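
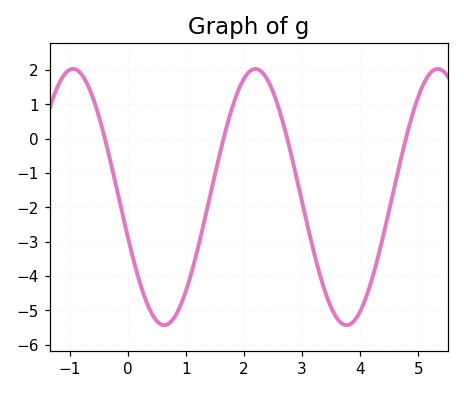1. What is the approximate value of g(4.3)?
-3.5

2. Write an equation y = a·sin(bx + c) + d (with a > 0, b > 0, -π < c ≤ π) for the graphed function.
y = 3.73sin(2x - 2.8) - 1.7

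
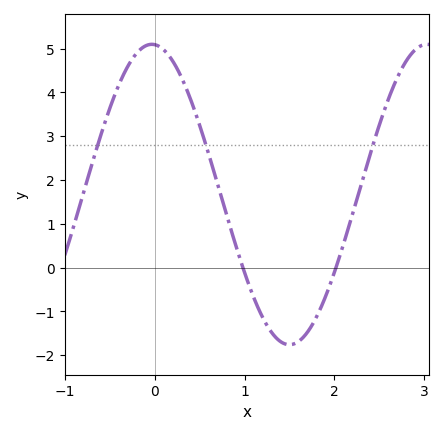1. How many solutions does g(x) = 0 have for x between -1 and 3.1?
2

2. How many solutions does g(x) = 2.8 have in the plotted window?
3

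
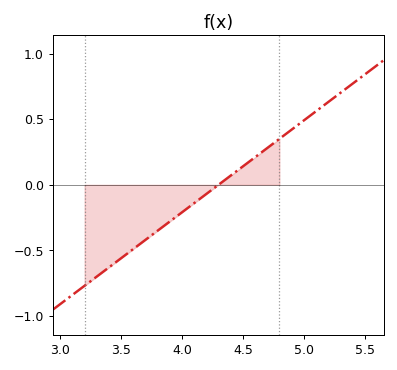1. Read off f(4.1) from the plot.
-0.15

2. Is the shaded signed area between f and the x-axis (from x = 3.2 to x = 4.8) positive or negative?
negative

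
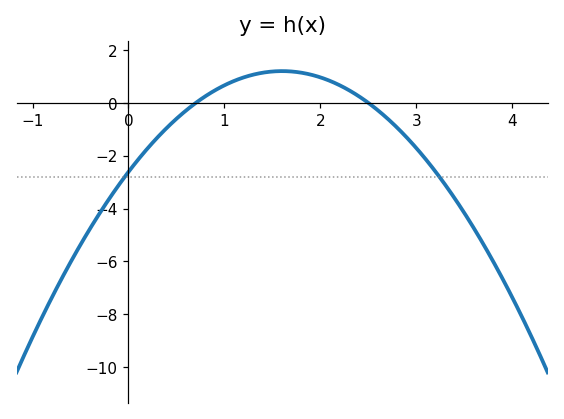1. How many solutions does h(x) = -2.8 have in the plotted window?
2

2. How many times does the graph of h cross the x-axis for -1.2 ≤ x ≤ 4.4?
2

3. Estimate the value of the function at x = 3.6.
-4.8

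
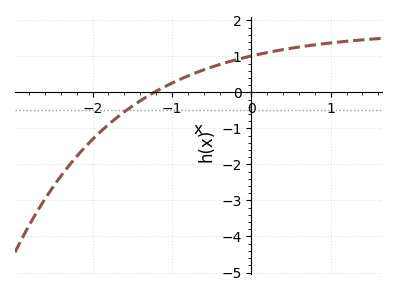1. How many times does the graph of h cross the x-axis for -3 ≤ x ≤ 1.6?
1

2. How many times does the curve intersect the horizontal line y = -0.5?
1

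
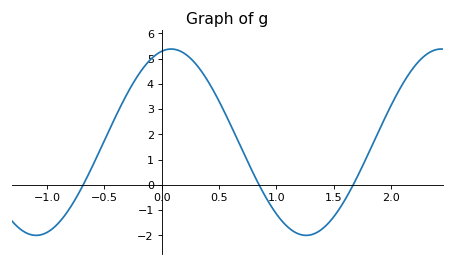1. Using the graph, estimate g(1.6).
-0.578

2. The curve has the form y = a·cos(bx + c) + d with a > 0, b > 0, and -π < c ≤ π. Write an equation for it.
y = 3.69cos(2.67x - 0.222) + 1.69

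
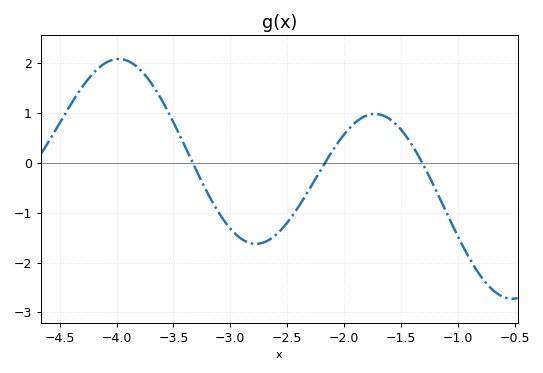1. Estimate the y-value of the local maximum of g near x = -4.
2.1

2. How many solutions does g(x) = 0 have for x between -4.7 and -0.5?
3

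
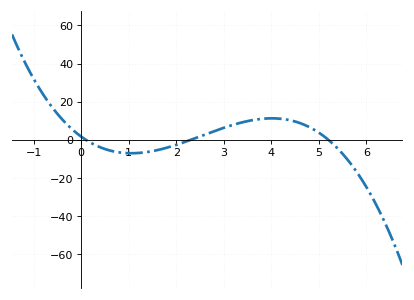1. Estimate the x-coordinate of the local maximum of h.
4.01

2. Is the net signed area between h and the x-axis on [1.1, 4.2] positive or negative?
positive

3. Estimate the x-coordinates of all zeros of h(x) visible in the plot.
0.1, 2.3, 5.2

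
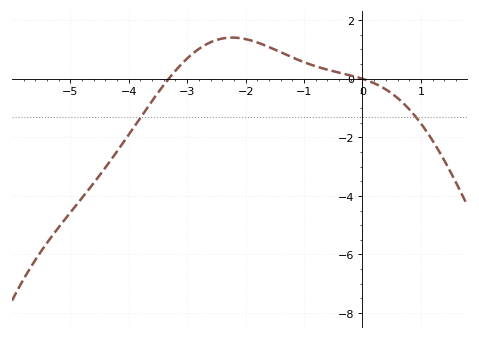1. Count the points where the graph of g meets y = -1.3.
2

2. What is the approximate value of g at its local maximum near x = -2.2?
1.4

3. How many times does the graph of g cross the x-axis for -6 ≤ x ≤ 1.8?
2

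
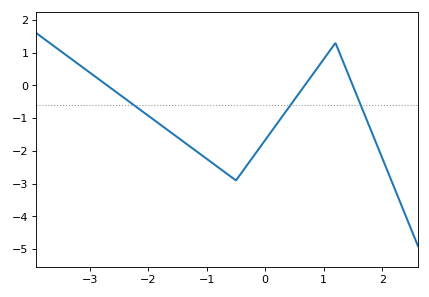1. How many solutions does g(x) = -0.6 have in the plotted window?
3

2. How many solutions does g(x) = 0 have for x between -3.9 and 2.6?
3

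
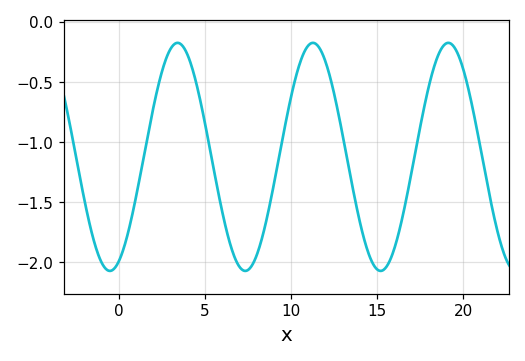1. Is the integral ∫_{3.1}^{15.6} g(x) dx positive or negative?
negative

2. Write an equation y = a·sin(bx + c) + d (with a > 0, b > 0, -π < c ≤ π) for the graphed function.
y = 0.95sin(0.8x - 1.2) - 1.12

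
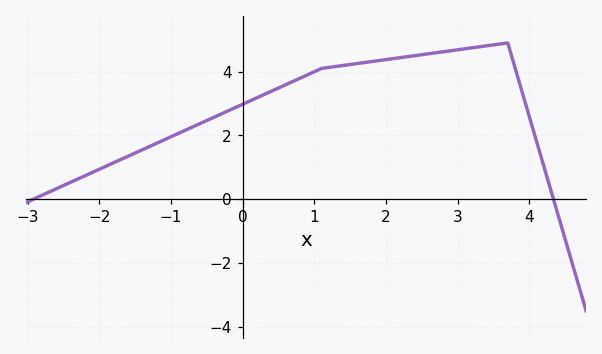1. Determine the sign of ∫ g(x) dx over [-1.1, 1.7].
positive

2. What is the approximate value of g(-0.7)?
2.2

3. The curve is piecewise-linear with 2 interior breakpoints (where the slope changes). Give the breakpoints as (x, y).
(1.1, 4.1); (3.7, 4.9)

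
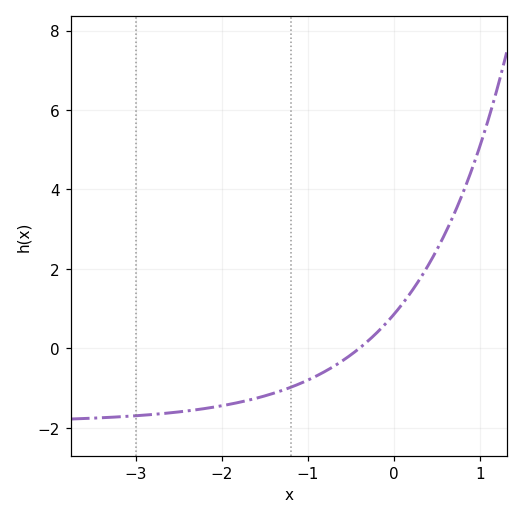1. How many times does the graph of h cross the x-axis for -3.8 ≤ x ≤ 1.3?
1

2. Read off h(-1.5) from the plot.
-1.2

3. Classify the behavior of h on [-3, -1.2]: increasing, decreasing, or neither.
increasing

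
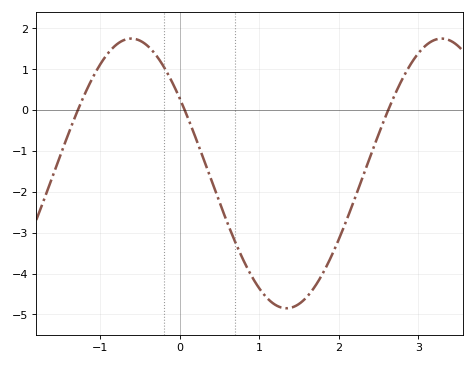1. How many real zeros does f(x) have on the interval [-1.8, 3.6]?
3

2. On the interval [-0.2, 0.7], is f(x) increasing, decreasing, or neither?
decreasing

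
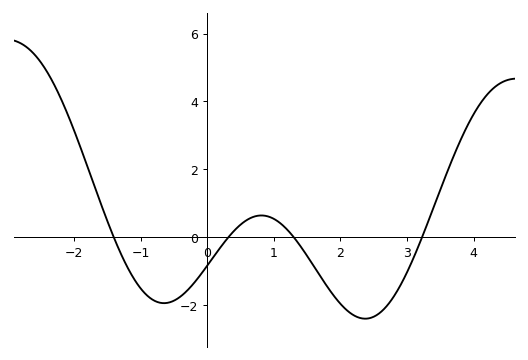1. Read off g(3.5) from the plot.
1.4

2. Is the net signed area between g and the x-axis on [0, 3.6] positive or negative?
negative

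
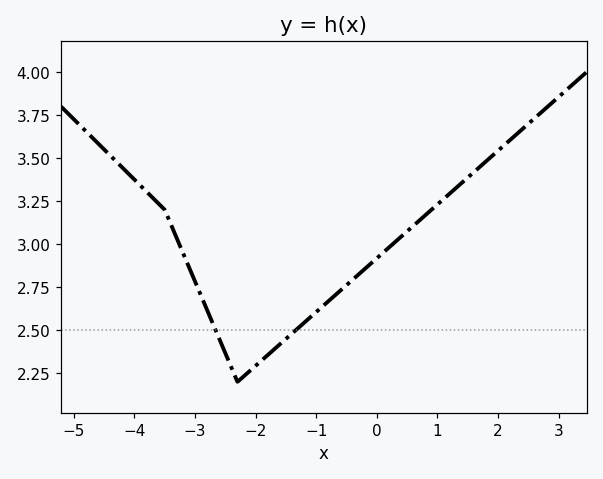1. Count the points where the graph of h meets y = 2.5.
2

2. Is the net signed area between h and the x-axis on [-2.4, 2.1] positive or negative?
positive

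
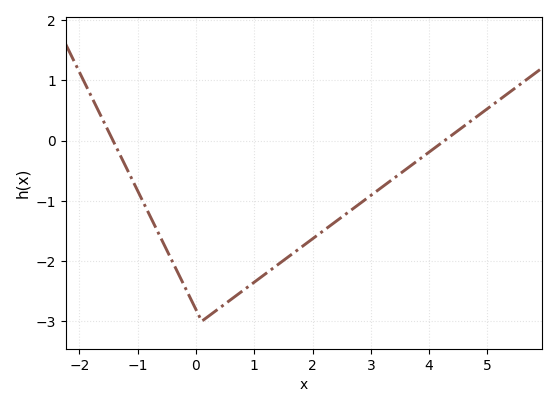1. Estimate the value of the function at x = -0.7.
-1.4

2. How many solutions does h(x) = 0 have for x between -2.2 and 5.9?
2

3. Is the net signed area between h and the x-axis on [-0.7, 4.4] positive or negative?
negative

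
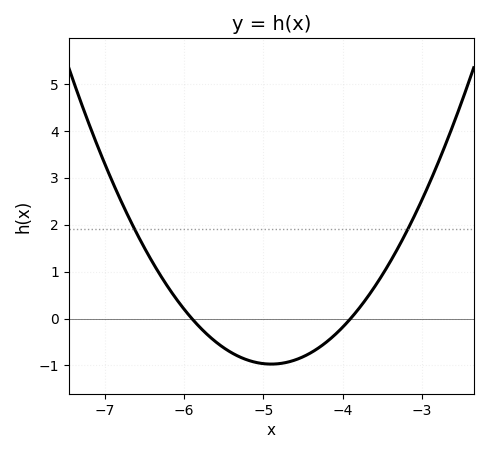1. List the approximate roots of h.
-5.9, -3.9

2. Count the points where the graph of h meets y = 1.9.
2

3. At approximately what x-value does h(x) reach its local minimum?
-4.9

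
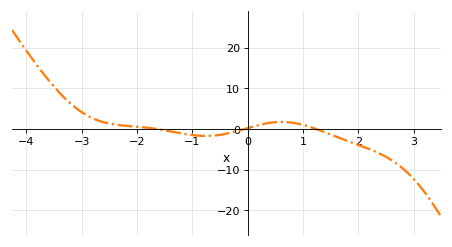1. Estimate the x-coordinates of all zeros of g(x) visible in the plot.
-1.63, -0.066, 1.24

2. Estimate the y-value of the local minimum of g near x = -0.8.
-1.68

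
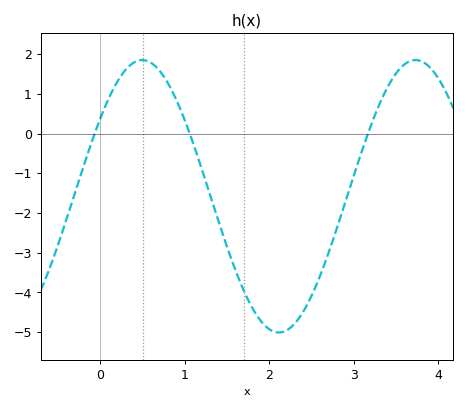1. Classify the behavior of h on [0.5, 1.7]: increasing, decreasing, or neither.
decreasing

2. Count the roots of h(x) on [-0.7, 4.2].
3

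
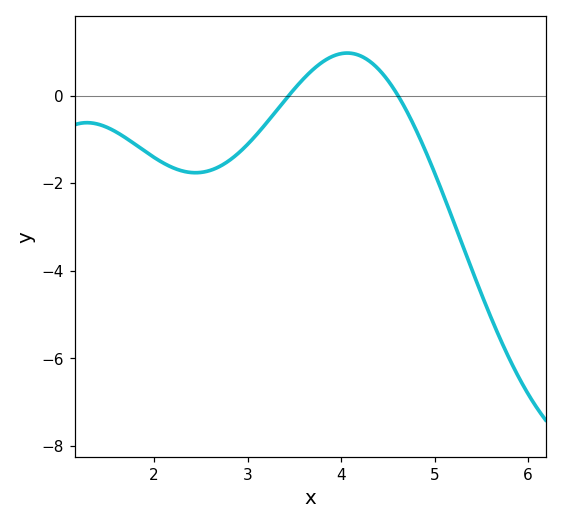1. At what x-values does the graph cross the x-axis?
3.4, 4.6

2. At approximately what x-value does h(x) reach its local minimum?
2.4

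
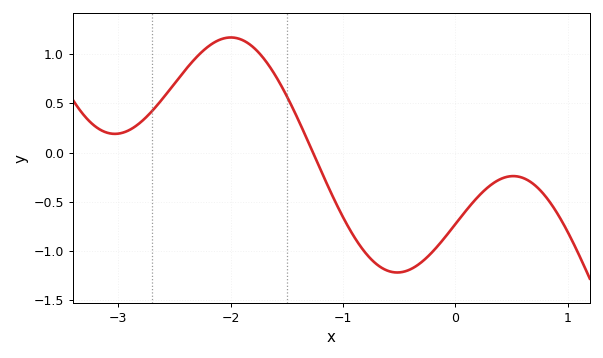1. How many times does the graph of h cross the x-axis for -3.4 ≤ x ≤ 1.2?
1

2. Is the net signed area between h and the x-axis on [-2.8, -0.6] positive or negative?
positive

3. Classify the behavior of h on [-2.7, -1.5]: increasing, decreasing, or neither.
neither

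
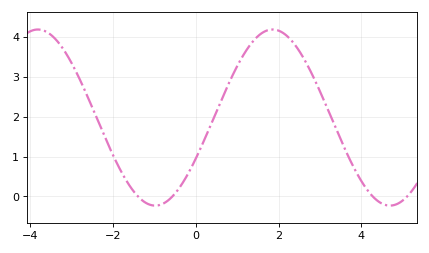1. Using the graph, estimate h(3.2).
2.15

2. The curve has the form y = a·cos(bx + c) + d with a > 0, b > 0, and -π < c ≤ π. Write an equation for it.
y = 2.21cos(1.11x - 2.06) + 1.98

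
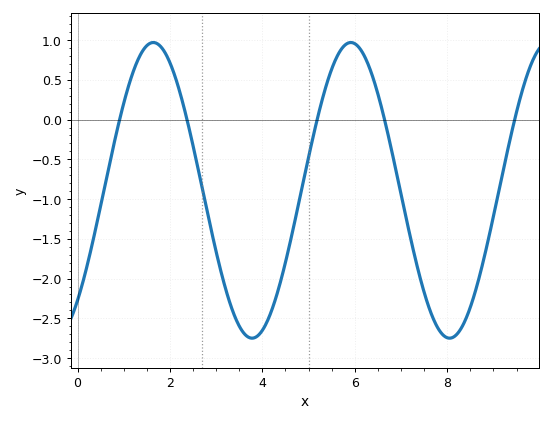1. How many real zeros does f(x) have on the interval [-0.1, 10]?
5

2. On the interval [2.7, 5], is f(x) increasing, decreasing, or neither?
neither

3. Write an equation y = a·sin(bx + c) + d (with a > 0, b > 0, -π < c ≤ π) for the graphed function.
y = 1.86sin(1.47x - 0.84) - 0.89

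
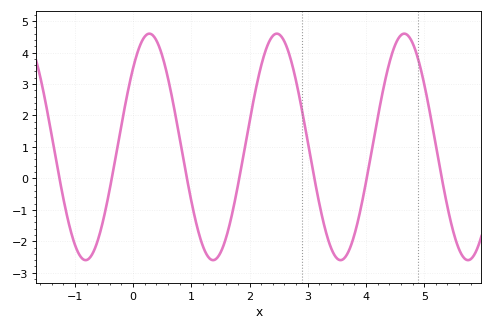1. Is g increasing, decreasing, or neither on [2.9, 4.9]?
neither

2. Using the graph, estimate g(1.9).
0.781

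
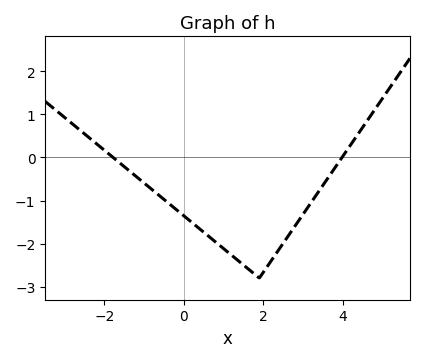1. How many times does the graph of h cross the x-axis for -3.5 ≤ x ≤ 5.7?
2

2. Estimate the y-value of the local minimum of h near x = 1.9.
-2.8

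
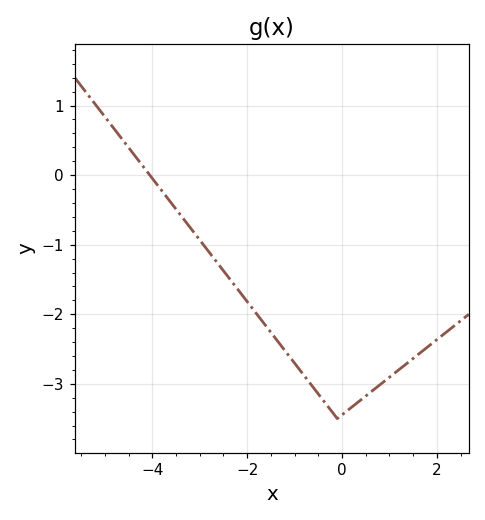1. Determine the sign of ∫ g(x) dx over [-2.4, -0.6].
negative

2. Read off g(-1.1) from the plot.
-2.61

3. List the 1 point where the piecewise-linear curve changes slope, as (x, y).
(-0.1, -3.5)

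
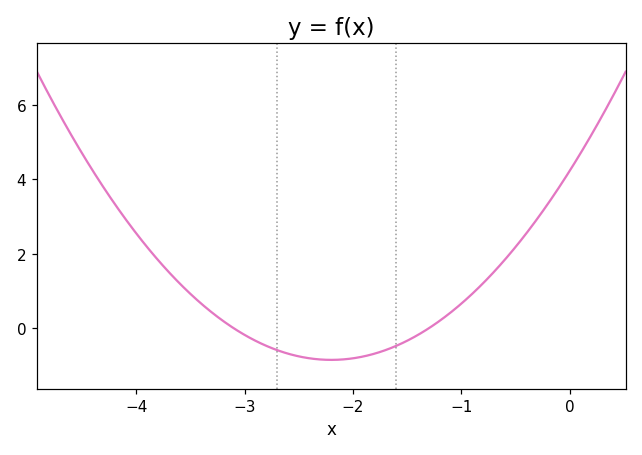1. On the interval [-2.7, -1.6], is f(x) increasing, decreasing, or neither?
neither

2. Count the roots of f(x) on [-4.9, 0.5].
2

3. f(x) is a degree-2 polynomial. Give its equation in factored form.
y = 1.05(x + 3.1)(x + 1.3)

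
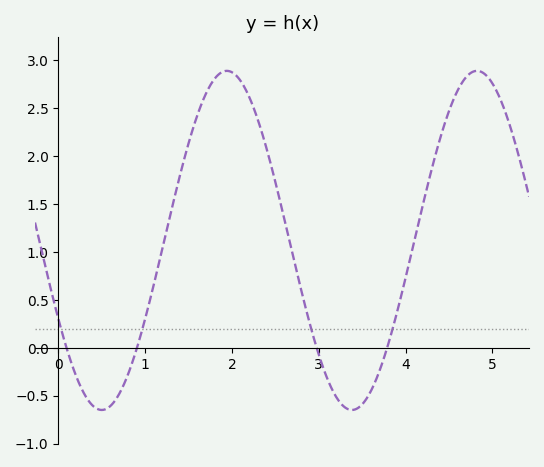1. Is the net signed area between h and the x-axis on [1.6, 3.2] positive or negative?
positive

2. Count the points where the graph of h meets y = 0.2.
4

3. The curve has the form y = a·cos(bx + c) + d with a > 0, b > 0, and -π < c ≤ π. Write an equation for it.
y = 1.77cos(2.2x + 2.1) + 1.12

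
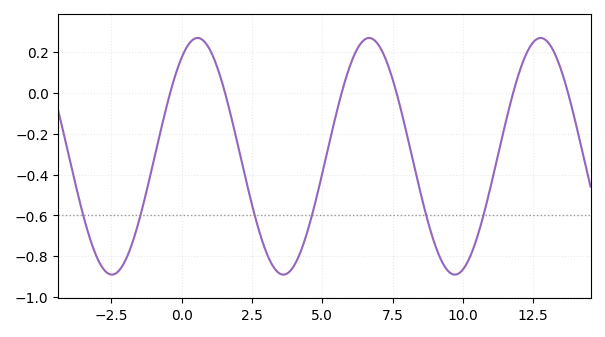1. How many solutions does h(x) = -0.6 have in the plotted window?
6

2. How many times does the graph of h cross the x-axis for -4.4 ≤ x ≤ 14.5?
6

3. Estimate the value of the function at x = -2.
-0.82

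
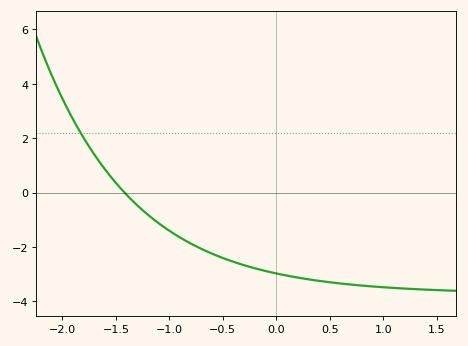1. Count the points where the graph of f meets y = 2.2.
1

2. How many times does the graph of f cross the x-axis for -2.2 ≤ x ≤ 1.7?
1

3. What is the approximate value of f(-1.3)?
-0.4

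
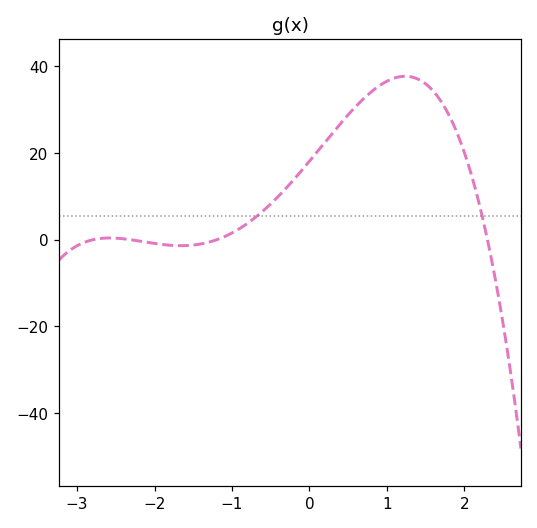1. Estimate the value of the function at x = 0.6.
30.8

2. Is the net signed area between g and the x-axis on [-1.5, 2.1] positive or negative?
positive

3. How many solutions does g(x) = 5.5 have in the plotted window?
2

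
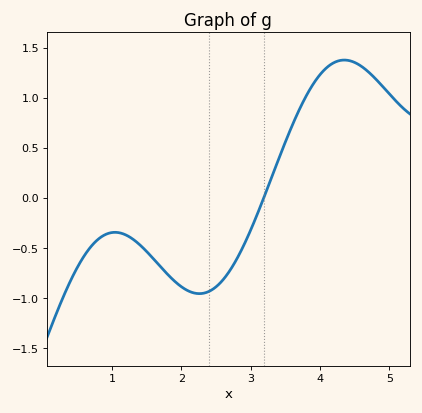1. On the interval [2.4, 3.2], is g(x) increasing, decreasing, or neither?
increasing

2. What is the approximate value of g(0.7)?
-0.484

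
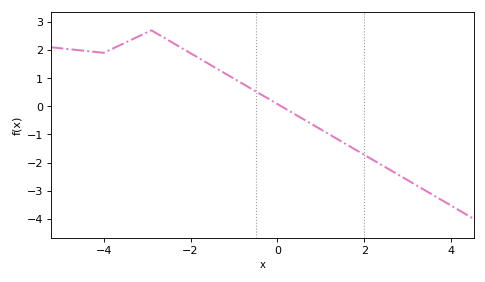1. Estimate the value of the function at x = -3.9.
1.97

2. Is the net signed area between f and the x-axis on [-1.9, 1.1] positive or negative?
positive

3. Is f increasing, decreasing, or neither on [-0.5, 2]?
decreasing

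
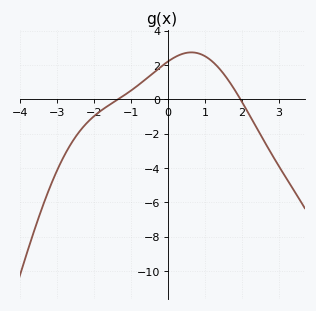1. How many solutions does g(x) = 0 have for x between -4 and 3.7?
2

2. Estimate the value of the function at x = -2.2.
-1.38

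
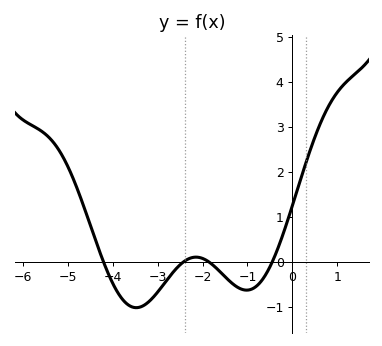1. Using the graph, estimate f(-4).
-0.5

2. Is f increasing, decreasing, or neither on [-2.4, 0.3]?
neither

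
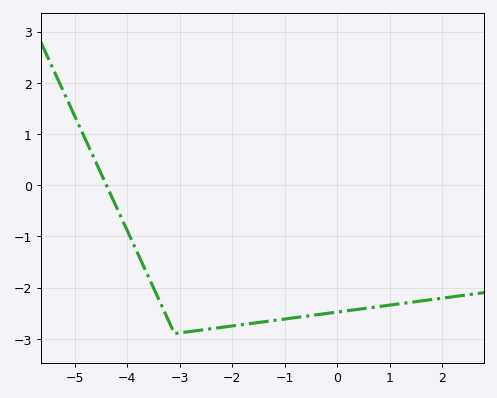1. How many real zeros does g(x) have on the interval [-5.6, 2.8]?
1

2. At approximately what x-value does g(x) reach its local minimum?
-3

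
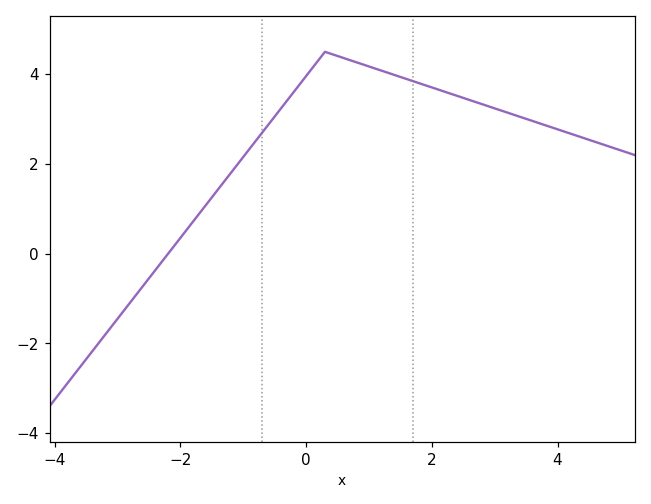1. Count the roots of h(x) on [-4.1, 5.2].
1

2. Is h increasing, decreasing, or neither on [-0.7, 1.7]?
neither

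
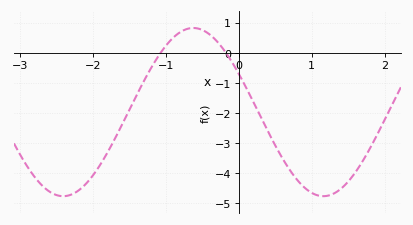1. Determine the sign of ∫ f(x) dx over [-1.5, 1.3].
negative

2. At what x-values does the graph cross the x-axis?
-1.1, -0.2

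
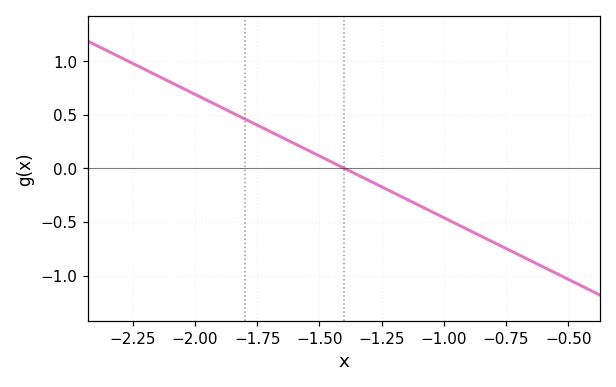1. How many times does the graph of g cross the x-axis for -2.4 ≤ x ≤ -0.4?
1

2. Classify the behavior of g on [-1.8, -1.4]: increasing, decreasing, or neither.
decreasing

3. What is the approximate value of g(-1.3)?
-0.115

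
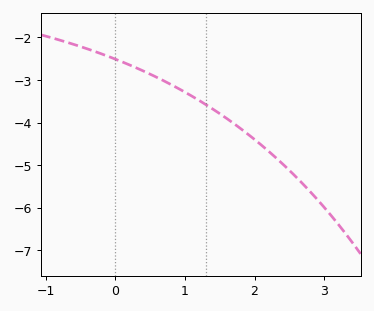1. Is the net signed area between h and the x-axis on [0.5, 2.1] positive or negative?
negative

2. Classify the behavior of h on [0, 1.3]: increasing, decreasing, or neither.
decreasing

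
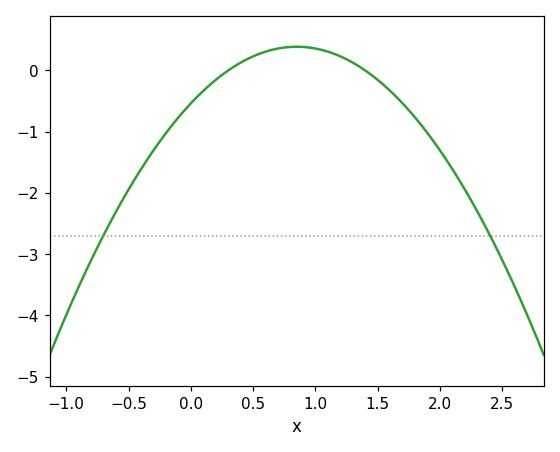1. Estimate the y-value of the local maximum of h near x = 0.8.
0.387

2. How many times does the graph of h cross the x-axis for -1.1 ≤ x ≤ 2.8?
2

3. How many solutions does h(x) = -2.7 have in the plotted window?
2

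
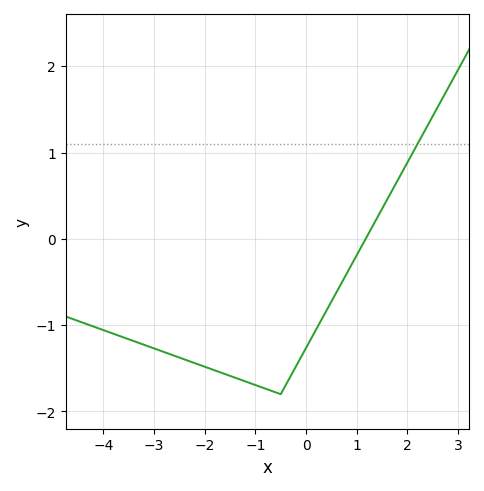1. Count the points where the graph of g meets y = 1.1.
1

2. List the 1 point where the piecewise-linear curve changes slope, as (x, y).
(-0.5, -1.8)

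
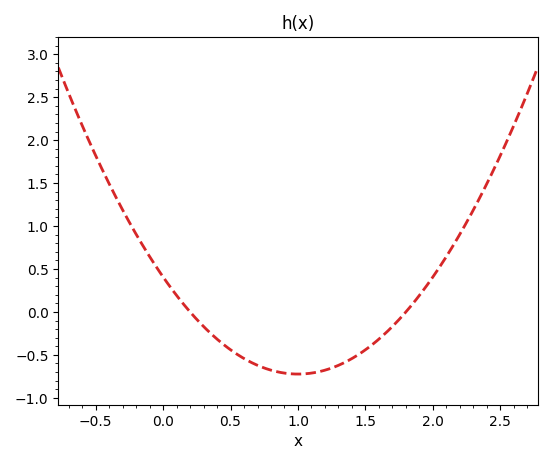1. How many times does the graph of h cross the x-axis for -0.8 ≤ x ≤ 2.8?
2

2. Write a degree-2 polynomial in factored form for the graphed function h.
y = 1.13(x - 0.2)(x - 1.8)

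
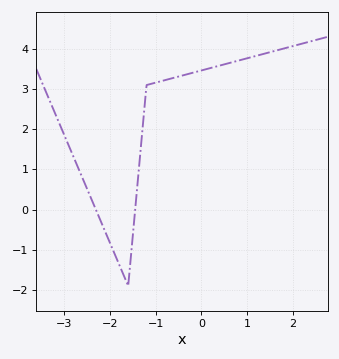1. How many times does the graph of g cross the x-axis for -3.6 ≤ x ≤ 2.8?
2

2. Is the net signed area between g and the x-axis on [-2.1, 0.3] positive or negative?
positive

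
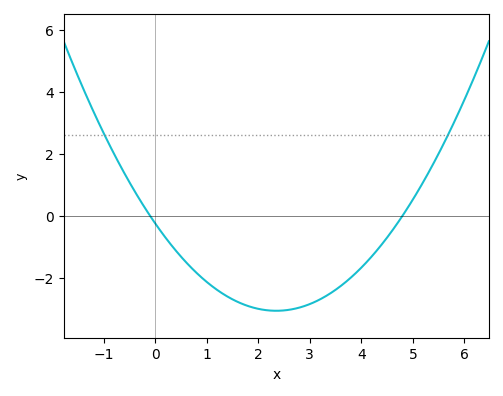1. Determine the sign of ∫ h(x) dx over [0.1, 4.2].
negative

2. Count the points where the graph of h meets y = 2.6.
2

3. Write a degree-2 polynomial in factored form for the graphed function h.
y = 0.51(x + 0.1)(x - 4.8)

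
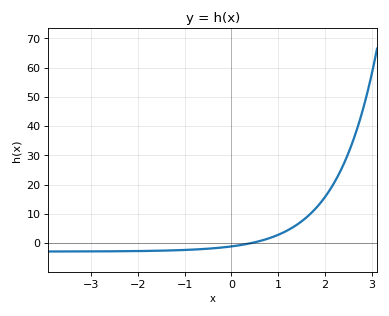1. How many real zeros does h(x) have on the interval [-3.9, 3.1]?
1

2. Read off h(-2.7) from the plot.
-3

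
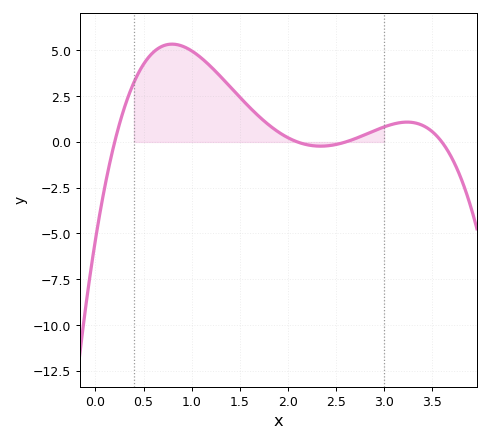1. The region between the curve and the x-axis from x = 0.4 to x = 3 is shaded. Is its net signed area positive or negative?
positive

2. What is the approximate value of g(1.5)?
2.45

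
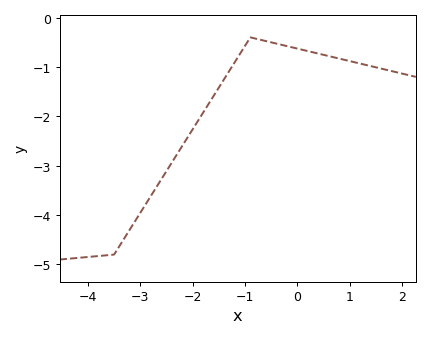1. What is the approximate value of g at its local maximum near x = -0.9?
-0.4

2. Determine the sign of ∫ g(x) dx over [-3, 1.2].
negative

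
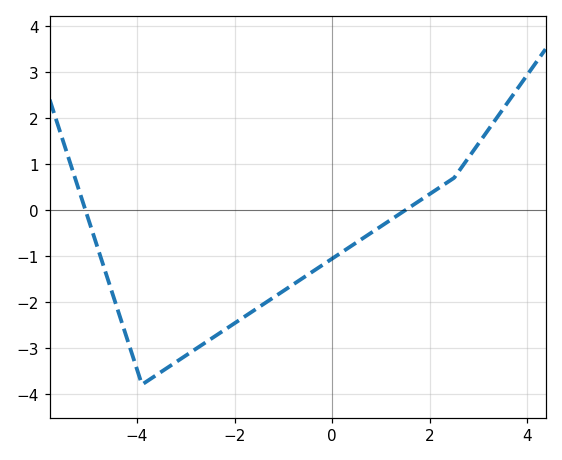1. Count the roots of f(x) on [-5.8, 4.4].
2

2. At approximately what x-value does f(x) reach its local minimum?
-4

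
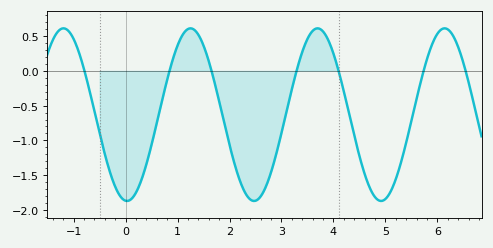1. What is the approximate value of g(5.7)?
-0.1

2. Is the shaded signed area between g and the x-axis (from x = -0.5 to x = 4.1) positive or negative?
negative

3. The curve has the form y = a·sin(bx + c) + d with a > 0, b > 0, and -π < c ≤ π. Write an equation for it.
y = 1.24sin(2.6x - 1.6) - 0.63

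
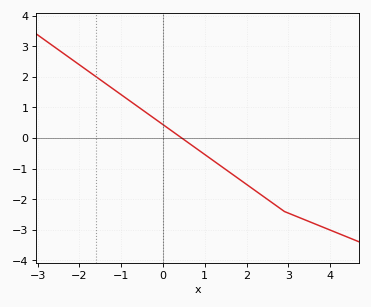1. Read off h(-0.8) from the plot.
1.22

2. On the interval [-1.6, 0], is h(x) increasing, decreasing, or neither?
decreasing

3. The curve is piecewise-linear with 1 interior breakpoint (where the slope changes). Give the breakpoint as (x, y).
(2.9, -2.4)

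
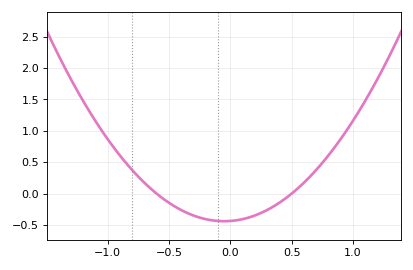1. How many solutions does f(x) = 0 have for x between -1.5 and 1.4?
2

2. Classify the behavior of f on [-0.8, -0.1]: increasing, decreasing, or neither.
decreasing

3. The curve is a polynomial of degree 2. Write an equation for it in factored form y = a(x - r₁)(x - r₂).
y = 1.45(x + 0.6)(x - 0.5)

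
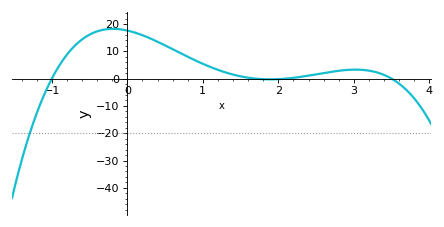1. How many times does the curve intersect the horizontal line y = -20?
1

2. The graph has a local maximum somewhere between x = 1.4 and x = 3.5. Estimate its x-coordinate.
3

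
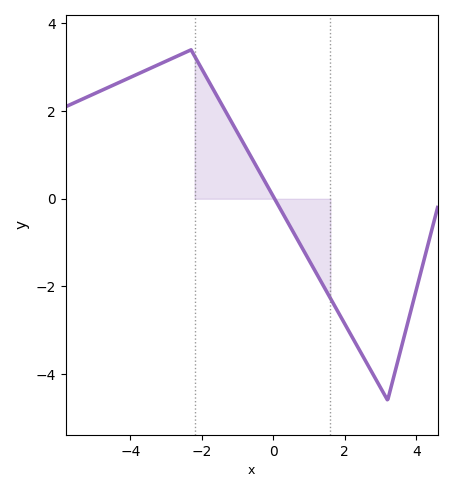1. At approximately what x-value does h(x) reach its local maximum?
-2.4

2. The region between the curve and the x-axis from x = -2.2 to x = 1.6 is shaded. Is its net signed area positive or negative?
positive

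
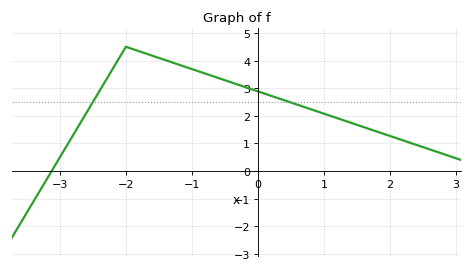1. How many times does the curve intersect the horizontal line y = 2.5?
2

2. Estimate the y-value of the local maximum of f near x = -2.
4.5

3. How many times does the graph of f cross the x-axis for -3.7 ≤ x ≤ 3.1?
1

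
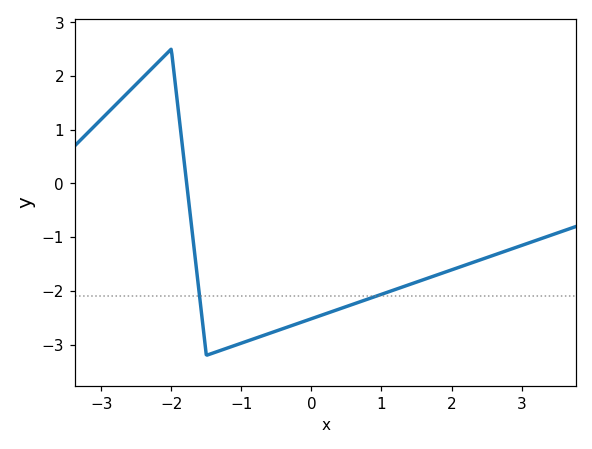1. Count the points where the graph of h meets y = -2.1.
2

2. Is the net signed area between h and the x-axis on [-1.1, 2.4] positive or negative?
negative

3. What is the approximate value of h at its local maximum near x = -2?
2.5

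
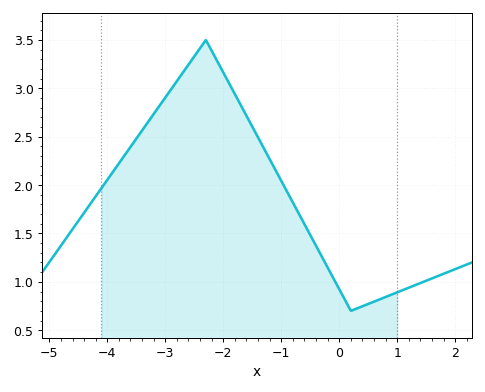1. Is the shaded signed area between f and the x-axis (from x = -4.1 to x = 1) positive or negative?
positive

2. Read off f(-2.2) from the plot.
3.39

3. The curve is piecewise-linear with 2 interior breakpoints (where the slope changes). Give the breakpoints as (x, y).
(-2.3, 3.5); (0.2, 0.7)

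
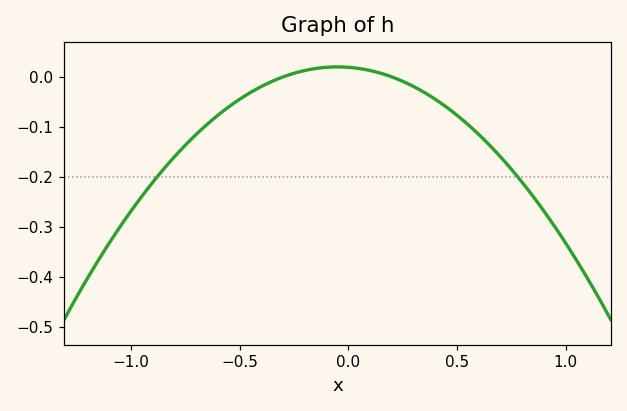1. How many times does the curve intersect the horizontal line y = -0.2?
2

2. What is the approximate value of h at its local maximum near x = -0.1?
0.02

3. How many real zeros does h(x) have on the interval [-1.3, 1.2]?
2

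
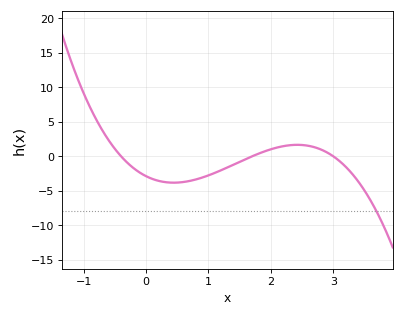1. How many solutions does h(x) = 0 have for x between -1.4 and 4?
3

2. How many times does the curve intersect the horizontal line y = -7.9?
1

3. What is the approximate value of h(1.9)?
0.5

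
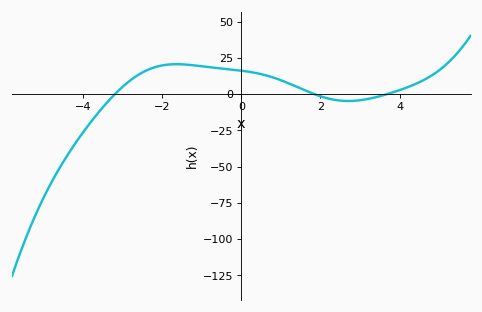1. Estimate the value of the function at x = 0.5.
14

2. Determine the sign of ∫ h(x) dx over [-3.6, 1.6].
positive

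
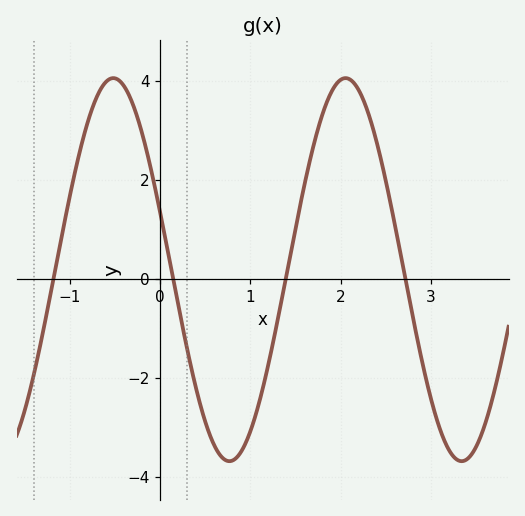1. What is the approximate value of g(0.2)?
-0.537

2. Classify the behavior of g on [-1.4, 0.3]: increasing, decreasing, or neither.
neither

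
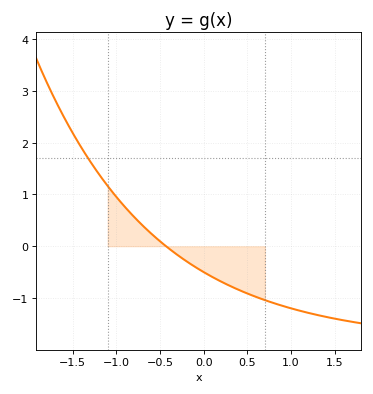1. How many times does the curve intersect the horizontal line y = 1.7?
1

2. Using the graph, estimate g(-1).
0.951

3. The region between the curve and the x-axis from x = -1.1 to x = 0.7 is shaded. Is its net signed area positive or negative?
negative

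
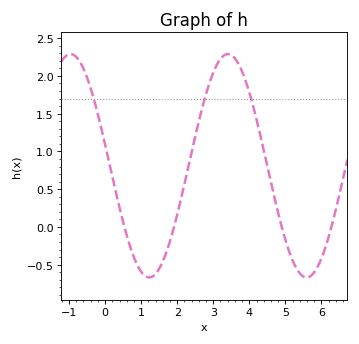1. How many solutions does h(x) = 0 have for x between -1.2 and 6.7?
4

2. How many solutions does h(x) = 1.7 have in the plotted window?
3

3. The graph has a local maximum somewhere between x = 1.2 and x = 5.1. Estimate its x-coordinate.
3.4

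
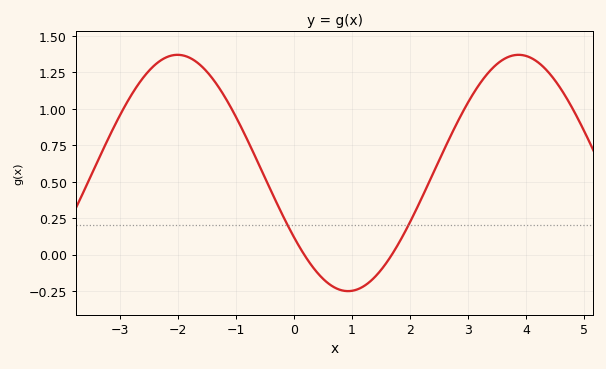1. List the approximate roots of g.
0.18, 1.69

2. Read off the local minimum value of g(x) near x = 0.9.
-0.25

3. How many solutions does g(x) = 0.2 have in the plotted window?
2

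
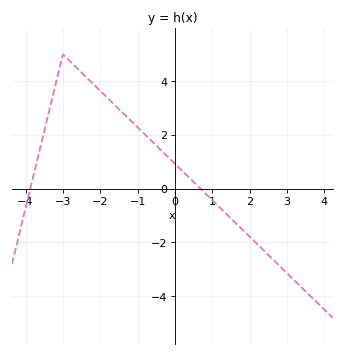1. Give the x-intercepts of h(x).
-3.8, 0.6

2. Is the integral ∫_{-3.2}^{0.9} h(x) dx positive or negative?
positive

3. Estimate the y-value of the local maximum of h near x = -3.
5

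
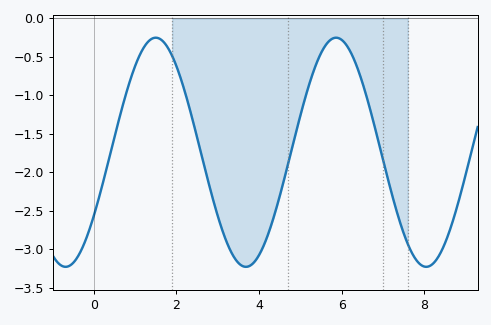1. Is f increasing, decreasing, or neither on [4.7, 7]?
neither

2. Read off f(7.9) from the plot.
-3.2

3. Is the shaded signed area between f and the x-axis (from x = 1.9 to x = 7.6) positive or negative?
negative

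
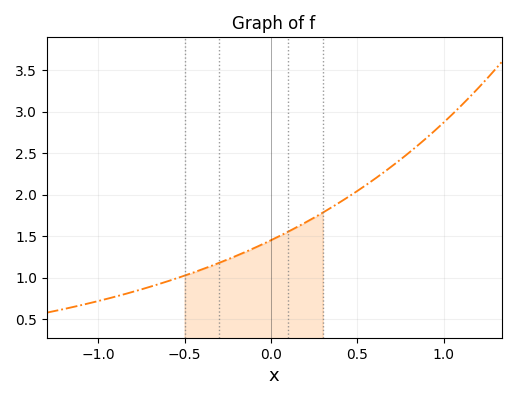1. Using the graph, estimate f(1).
2.85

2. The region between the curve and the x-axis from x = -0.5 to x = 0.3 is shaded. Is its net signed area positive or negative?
positive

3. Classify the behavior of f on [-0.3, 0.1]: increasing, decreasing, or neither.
increasing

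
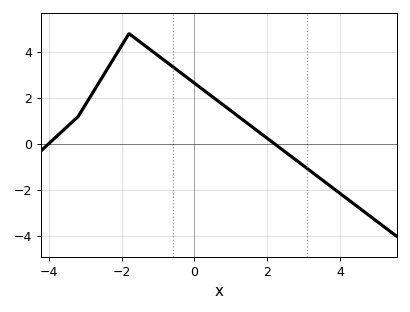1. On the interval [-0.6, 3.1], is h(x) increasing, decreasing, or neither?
decreasing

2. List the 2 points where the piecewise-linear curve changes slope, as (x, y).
(-3.2, 1.2); (-1.8, 4.8)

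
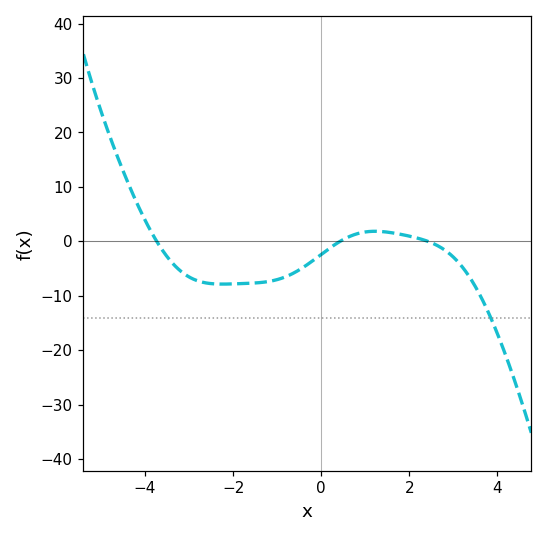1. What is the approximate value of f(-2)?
-7.8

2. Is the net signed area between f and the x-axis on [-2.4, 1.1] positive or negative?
negative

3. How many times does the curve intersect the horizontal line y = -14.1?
1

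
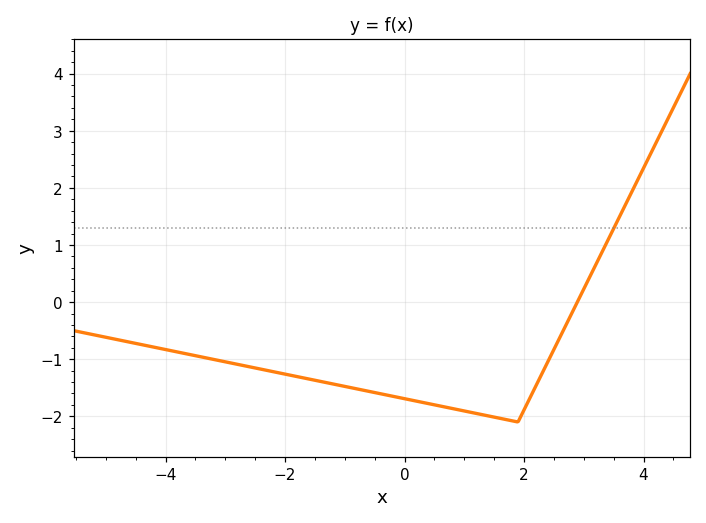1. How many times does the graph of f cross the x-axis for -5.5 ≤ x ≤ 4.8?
1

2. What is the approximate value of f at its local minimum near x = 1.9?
-2.1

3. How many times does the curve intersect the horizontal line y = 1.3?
1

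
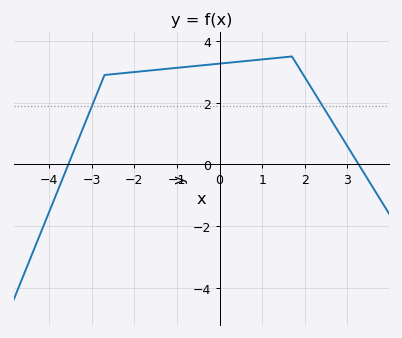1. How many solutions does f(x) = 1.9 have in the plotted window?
2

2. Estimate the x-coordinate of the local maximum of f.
1.7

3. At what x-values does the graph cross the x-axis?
-3.55, 3.27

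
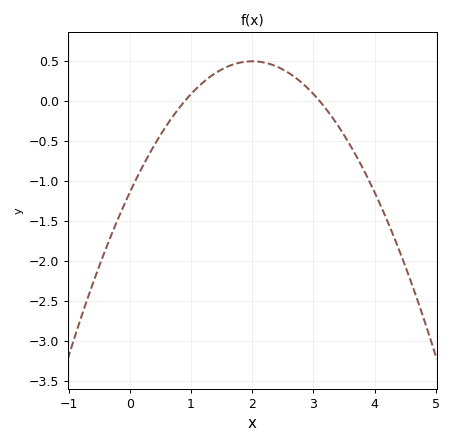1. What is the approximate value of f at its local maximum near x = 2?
0.496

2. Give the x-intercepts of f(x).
0.9, 3.1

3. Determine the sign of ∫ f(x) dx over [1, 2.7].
positive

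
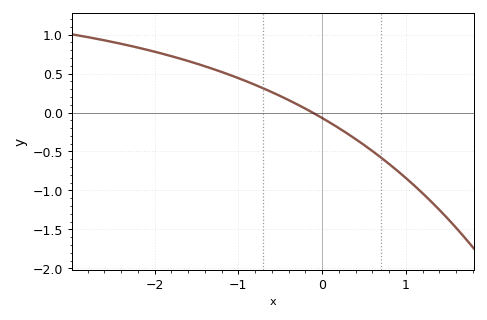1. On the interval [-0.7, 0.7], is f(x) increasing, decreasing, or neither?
decreasing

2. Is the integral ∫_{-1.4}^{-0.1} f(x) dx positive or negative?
positive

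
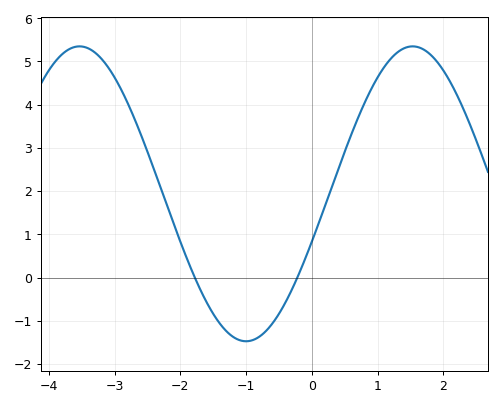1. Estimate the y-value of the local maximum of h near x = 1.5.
5.3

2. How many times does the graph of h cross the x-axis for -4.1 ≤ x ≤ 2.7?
2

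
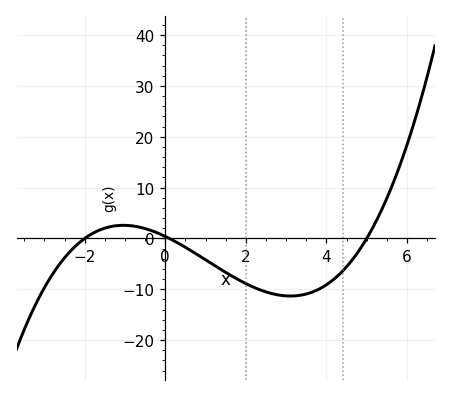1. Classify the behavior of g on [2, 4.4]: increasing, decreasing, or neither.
neither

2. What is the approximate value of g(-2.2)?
-1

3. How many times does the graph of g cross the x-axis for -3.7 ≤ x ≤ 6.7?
3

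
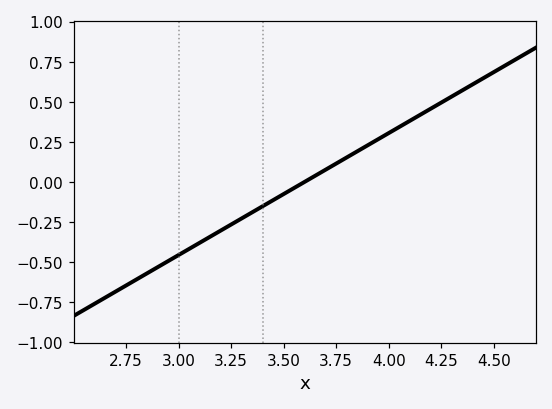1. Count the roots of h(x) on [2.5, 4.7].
1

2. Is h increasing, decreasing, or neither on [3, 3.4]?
increasing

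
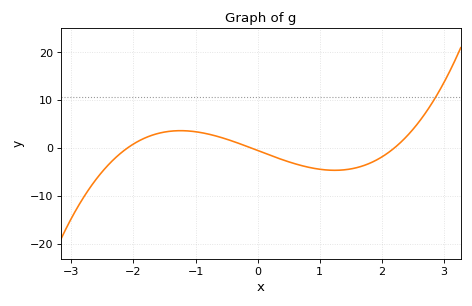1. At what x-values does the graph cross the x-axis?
-2.1, -0.1, 2.2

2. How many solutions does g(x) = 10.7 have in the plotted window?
1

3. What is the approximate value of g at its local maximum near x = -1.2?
4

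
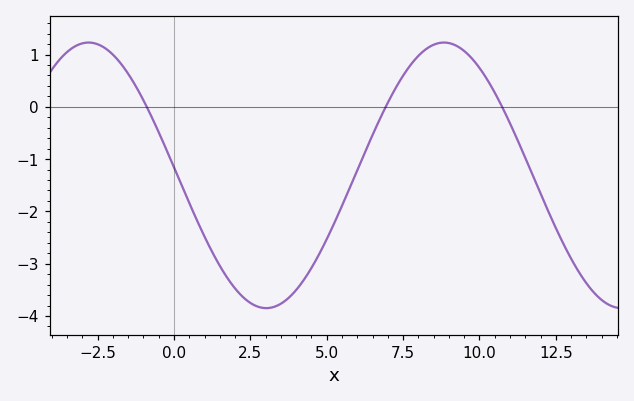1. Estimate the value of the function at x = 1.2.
-2.72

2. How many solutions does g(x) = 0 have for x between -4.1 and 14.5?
3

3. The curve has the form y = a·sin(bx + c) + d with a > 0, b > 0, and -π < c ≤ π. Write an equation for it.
y = 2.54sin(0.54x + 3.08) - 1.31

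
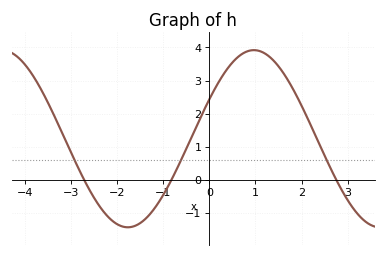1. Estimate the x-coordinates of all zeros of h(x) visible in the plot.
-2.71, -0.818, 2.75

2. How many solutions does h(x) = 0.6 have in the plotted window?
3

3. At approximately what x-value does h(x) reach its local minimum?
-1.76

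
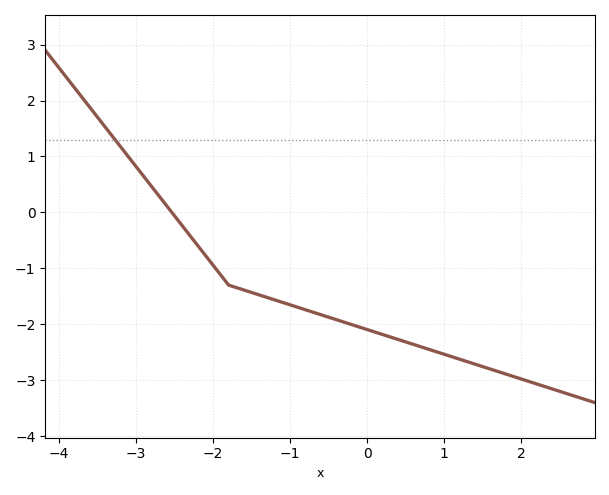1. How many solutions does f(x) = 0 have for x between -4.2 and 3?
1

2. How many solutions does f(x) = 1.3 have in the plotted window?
1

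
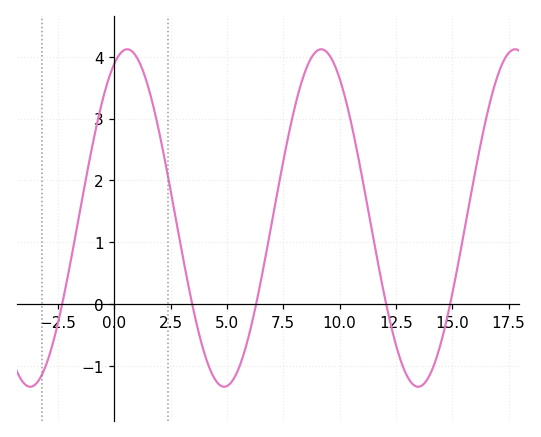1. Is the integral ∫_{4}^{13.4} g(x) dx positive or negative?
positive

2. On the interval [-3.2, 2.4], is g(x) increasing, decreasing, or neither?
neither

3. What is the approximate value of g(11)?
2.1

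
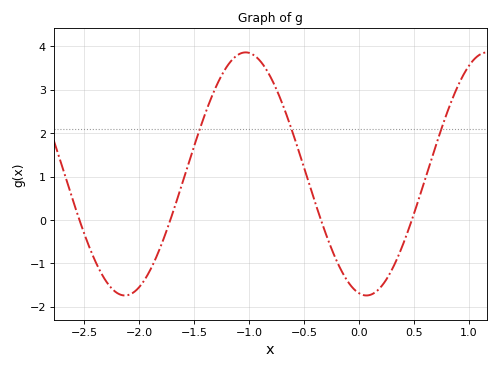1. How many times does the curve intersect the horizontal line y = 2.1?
3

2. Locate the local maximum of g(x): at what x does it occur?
-1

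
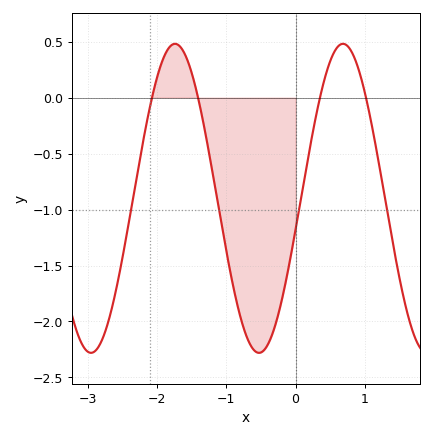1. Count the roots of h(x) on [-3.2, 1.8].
4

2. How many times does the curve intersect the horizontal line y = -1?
4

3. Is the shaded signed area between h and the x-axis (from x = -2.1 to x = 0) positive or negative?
negative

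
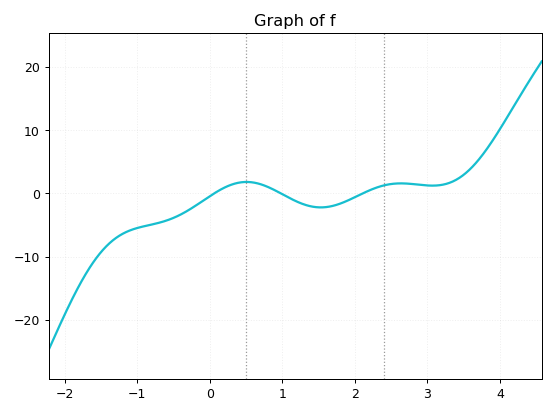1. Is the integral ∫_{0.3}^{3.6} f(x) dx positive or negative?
positive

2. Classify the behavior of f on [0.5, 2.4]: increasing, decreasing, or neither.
neither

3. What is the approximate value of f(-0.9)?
-5.17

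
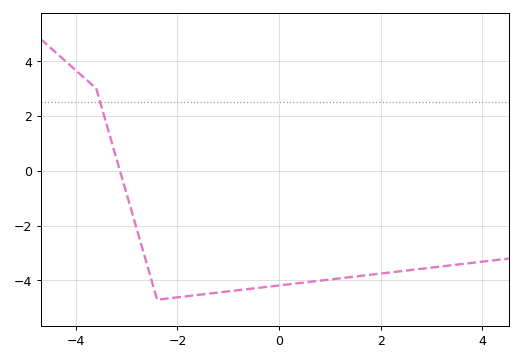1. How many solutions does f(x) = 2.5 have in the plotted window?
1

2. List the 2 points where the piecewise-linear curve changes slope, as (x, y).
(-3.6, 3); (-2.4, -4.7)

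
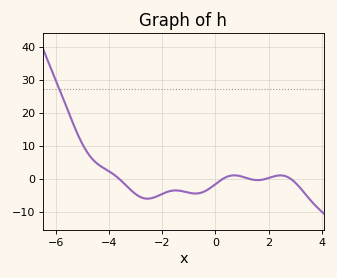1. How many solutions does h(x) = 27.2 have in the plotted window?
1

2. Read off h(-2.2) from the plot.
-5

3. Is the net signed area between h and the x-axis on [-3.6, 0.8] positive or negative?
negative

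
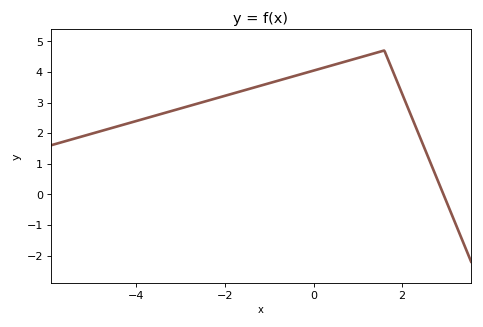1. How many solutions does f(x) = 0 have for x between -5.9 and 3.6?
1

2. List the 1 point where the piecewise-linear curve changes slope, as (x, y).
(1.6, 4.7)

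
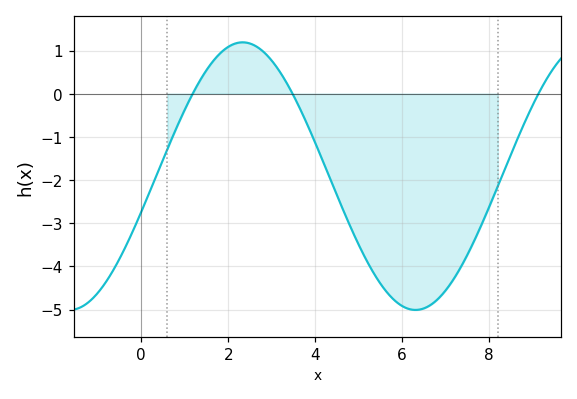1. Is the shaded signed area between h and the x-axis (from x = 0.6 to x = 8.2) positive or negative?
negative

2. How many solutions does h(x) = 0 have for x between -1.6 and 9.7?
3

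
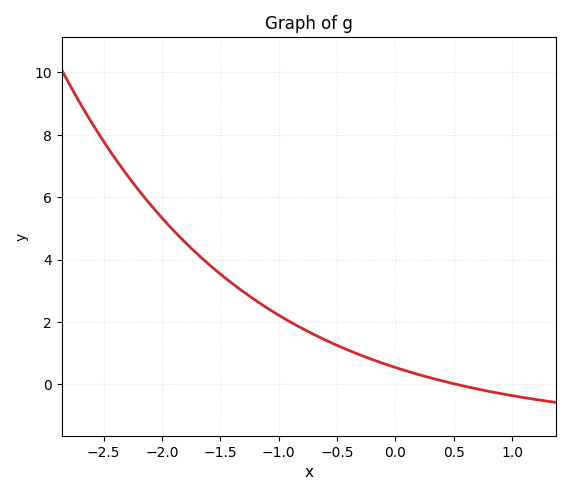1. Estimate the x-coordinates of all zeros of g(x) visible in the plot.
0.5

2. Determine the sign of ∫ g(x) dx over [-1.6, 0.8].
positive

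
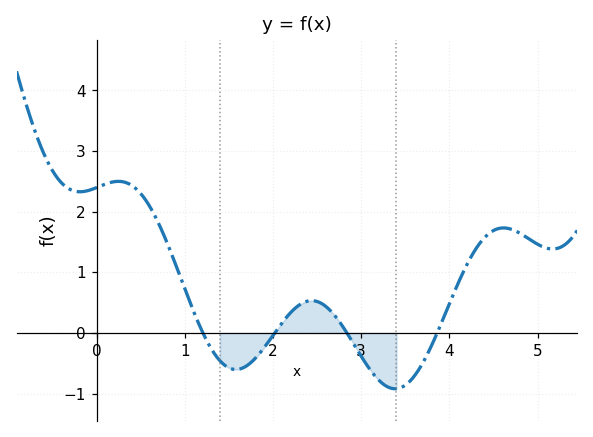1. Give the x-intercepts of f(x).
1.2, 2, 2.8, 3.9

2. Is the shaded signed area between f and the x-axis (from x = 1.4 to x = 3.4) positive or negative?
negative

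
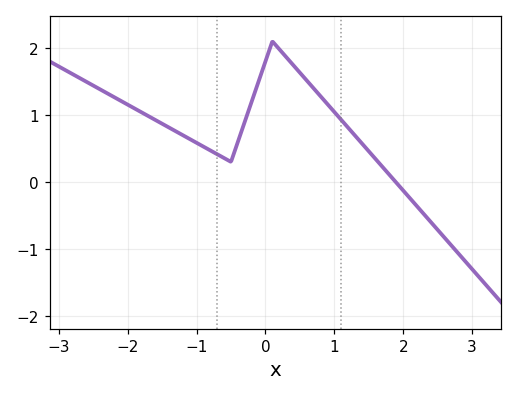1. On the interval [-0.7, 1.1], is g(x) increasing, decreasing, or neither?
neither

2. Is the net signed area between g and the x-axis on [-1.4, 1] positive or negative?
positive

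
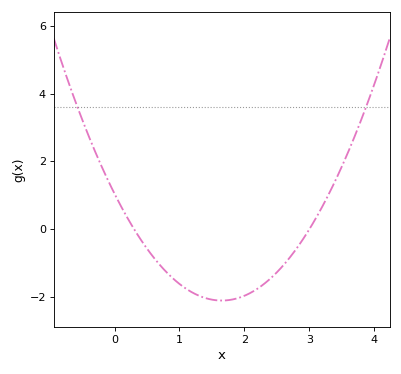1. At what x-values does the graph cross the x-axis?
0.3, 3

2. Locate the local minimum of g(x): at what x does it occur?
1.65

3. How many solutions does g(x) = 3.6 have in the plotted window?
2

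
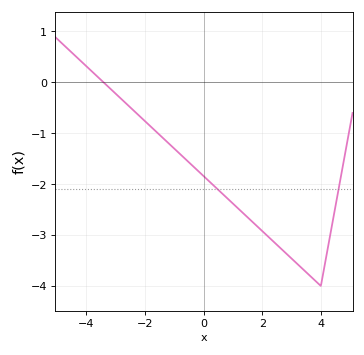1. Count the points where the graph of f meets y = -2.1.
2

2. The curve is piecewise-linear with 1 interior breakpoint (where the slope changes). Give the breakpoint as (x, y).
(4, -4)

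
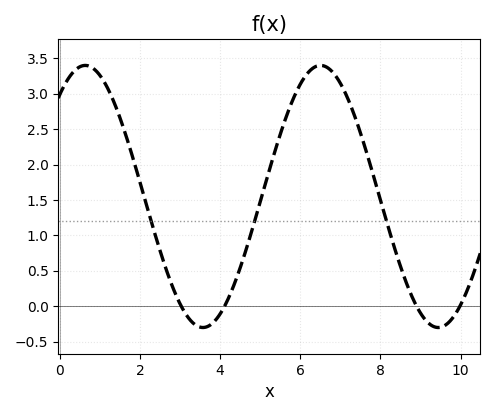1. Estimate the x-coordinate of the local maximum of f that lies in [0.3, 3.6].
0.636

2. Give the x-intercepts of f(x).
3.03, 4.11, 8.9, 9.98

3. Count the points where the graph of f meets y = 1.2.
3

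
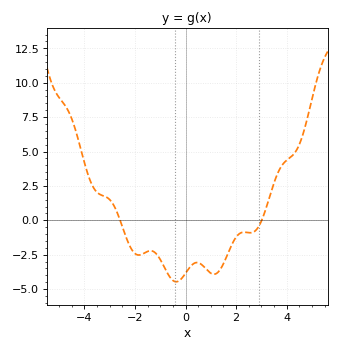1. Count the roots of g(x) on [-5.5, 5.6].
2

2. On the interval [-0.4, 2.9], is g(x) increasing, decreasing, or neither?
neither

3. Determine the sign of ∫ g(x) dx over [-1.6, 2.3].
negative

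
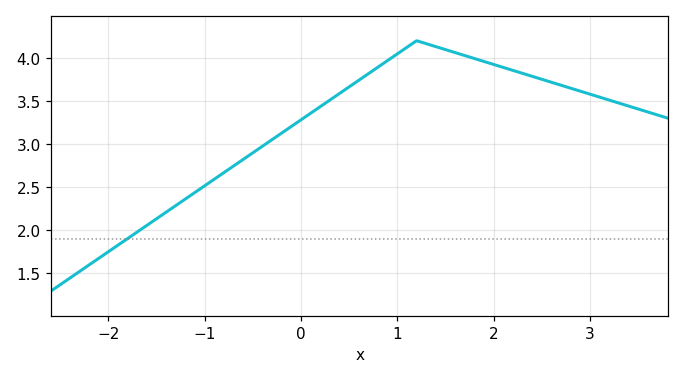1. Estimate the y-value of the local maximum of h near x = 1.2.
4.2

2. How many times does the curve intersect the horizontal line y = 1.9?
1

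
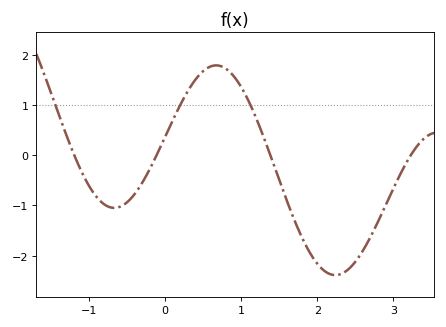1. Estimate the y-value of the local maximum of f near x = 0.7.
1.79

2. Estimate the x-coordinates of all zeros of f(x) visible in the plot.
-1.2, -0.113, 1.38, 3.23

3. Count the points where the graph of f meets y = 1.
3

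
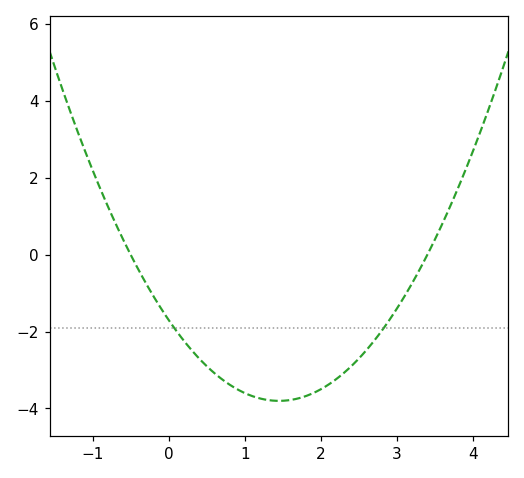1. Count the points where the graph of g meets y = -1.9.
2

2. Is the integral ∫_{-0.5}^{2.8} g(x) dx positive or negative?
negative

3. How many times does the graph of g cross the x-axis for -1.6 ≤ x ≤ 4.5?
2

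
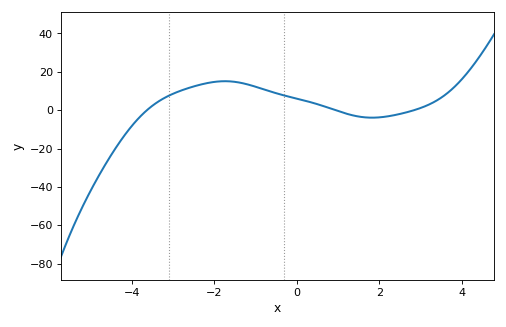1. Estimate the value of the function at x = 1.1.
-2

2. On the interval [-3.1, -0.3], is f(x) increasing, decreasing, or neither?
neither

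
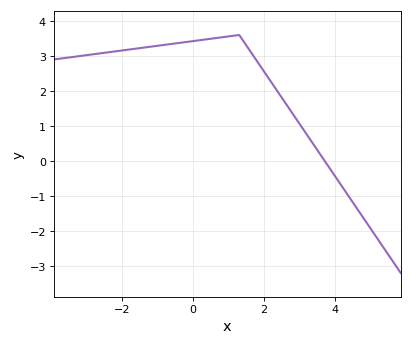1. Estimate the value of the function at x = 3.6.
0.2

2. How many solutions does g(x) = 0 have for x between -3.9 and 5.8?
1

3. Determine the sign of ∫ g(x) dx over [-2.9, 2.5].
positive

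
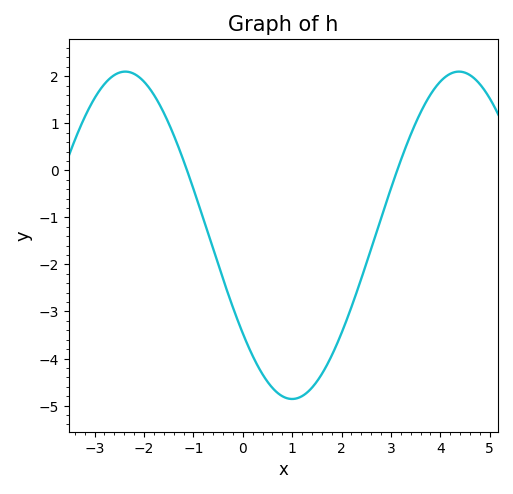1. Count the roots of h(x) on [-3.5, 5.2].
2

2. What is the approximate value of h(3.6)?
1.23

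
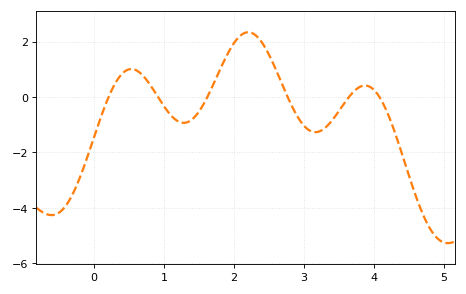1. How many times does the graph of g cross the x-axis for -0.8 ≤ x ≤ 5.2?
6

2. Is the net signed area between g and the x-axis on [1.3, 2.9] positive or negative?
positive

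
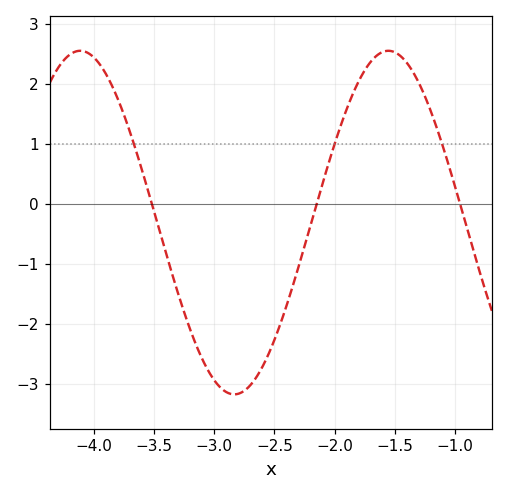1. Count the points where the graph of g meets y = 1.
3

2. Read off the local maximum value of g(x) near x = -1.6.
2.5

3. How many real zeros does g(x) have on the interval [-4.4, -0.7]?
3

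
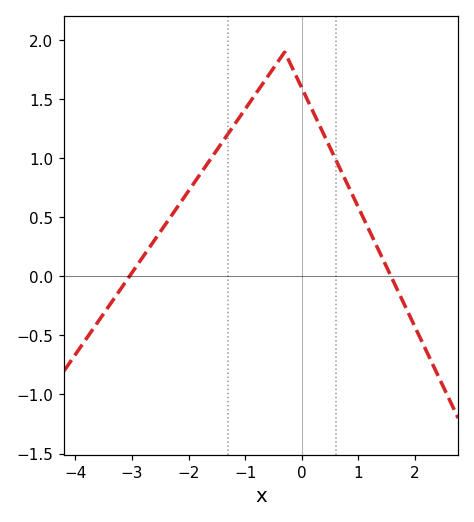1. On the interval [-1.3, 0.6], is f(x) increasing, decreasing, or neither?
neither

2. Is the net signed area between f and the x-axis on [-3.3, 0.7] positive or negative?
positive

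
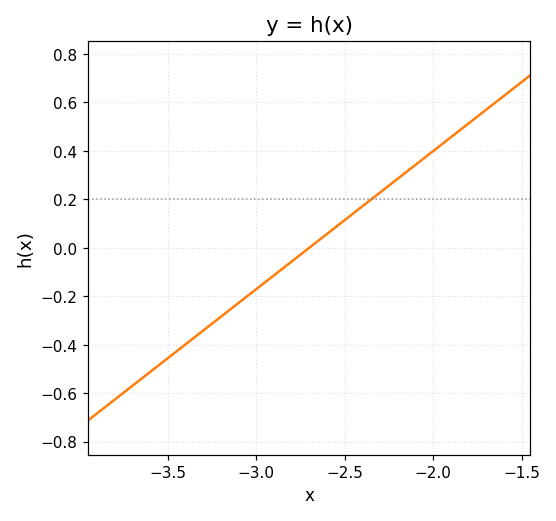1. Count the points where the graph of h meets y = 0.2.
1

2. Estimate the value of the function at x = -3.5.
-0.46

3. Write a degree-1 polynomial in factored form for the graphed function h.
y = 0.57(x + 2.7)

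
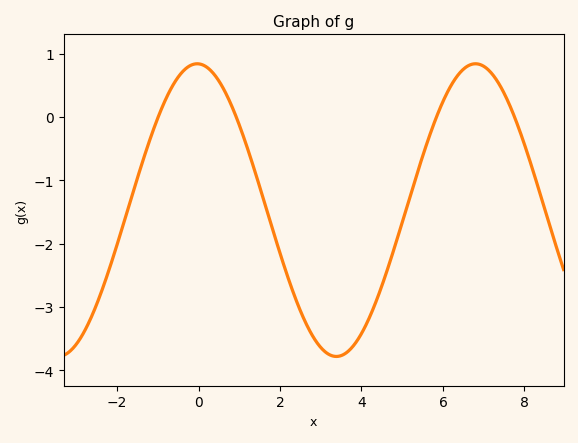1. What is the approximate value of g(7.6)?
0.2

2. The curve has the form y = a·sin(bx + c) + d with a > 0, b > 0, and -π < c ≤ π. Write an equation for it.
y = 2.31sin(0.92x + 1.6) - 1.47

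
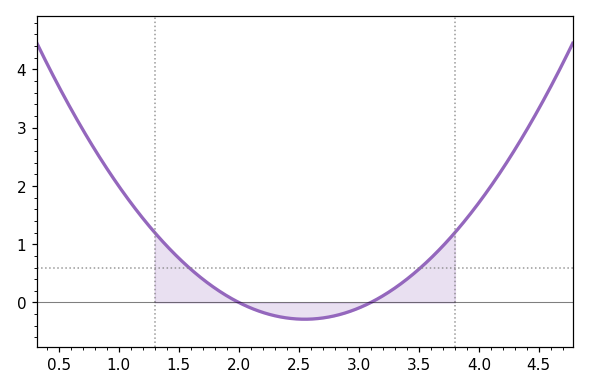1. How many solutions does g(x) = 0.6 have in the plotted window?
2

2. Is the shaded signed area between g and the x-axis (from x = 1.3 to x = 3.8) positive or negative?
positive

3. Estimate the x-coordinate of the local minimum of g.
2.5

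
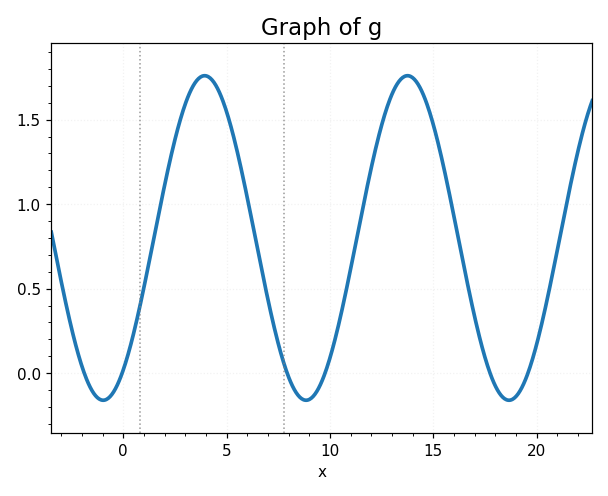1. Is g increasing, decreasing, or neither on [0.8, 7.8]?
neither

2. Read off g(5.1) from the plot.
1.51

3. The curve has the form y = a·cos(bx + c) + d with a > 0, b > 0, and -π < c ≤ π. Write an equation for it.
y = 0.96cos(0.64x - 2.52) + 0.8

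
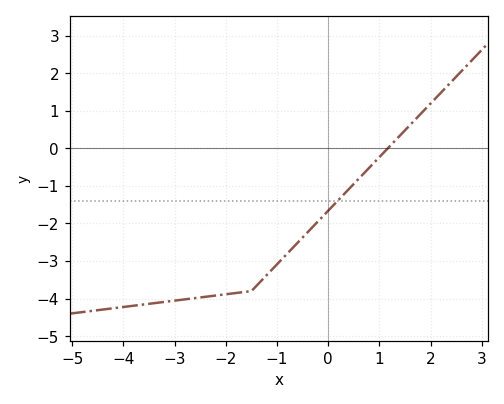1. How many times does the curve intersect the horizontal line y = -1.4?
1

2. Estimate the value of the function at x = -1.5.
-3.8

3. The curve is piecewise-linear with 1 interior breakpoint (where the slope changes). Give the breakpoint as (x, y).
(-1.5, -3.8)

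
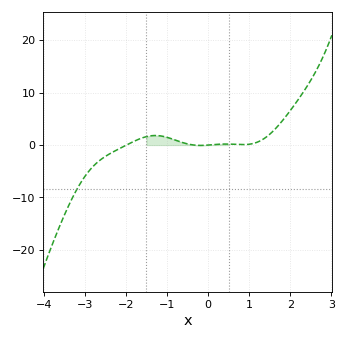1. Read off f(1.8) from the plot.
5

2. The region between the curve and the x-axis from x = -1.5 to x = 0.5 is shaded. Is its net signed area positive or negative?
positive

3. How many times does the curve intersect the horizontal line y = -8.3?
1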